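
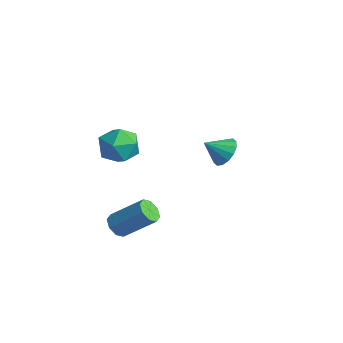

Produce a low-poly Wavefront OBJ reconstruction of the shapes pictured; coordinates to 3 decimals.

v -1.472 2.791 0.406
v -0.649 2.685 0.756
v -1.928 1.849 1.194
v -0.854 3.008 1.023
v -1.223 3.272 1.125
v -1.66 3.407 1.035
v -2.046 3.378 0.776
v -2.278 3.191 0.418
v -2.294 2.897 0.057
v -2.09 2.575 -0.211
v -1.721 2.31 -0.313
v -1.284 2.175 -0.222
v -0.898 2.205 0.037
v -0.666 2.391 0.395
v -1.004 -3.875 -1.759
v -0.48 -3.874 -2.223
v 0.687 -2.805 -0.905
v 0.164 -2.805 -0.441
v -0.804 -3.451 -2.28
v 0.363 -2.382 -0.961
v -1.245 -3.276 -2.031
v -0.078 -2.207 -0.712
v -1.545 -3.452 -1.623
v -0.378 -2.383 -0.305
v -1.527 -3.875 -1.295
v -0.36 -2.806 0.023
v -1.203 -4.298 -1.239
v -0.036 -3.229 0.08
v -0.762 -4.473 -1.488
v 0.405 -3.404 -0.169
v -0.462 -4.297 -1.895
v 0.705 -3.228 -0.577
v -2.182 -2.572 2.697
v -1.057 -2.536 2.726
v -2.163 -4.024 3.794
v -1.038 -3.988 3.823
v -1.64 -3.181 4.325
v -1.652 -2.283 3.647
v -1.568 -4.277 2.873
v -1.58 -3.379 2.195
v -0.678 -3.589 2.834
v -0.723 -2.912 3.731
v -2.497 -3.648 2.789
v -2.542 -2.971 3.686
f 2 1 4
f 2 4 3
f 4 1 5
f 4 5 3
f 5 1 6
f 5 6 3
f 6 1 7
f 6 7 3
f 7 1 8
f 7 8 3
f 8 1 9
f 8 9 3
f 9 1 10
f 9 10 3
f 10 1 11
f 10 11 3
f 11 1 12
f 11 12 3
f 12 1 13
f 12 13 3
f 13 1 14
f 13 14 3
f 14 1 2
f 14 2 3
f 16 15 19
f 16 19 17
f 17 19 20
f 17 20 18
f 19 15 21
f 19 21 20
f 20 21 22
f 20 22 18
f 21 15 23
f 21 23 22
f 22 23 24
f 22 24 18
f 23 15 25
f 23 25 24
f 24 25 26
f 24 26 18
f 25 15 27
f 25 27 26
f 26 27 28
f 26 28 18
f 27 15 29
f 27 29 28
f 28 29 30
f 28 30 18
f 29 15 31
f 29 31 30
f 30 31 32
f 30 32 18
f 31 15 16
f 31 16 32
f 32 16 17
f 32 17 18
f 33 44 38
f 33 38 34
f 33 34 40
f 33 40 43
f 33 43 44
f 34 38 42
f 38 44 37
f 44 43 35
f 43 40 39
f 40 34 41
f 36 42 37
f 36 37 35
f 36 35 39
f 36 39 41
f 36 41 42
f 37 42 38
f 35 37 44
f 39 35 43
f 41 39 40
f 42 41 34



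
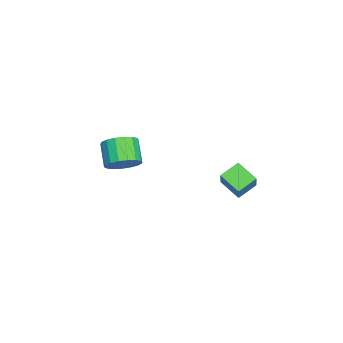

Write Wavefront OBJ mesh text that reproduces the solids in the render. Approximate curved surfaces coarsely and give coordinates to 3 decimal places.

v -1.715 -2.363 0.497
v -1.143 -2.484 1.207
v -2.212 -2.819 2.013
v -2.785 -2.697 1.303
v -1.255 -2.059 1.234
v -2.324 -2.394 2.039
v -1.473 -1.704 1.092
v -2.542 -2.038 1.898
v -1.747 -1.5 0.814
v -2.816 -1.834 1.62
v -2.013 -1.493 0.463
v -3.082 -1.827 1.269
v -2.211 -1.686 0.12
v -3.28 -2.02 0.926
v -2.296 -2.033 -0.136
v -3.365 -2.368 0.67
v -2.247 -2.457 -0.248
v -3.317 -2.791 0.558
v -2.077 -2.858 -0.188
v -3.146 -3.193 0.617
v -1.824 -3.147 0.028
v -2.893 -3.481 0.834
v -1.546 -3.255 0.352
v -2.615 -3.59 1.157
v -1.307 -3.16 0.709
v -2.376 -3.494 1.514
v -1.161 -2.881 1.017
v -2.231 -3.216 1.823
v 0.99 2.528 1.978
v 0.308 3.263 2.381
v 1.667 3.414 1.508
v 0.985 4.149 1.911
v 1.635 2.571 2.989
v 0.953 3.306 3.392
v 2.312 3.457 2.519
v 1.63 4.192 2.922
f 2 1 5
f 2 5 3
f 3 5 6
f 3 6 4
f 5 1 7
f 5 7 6
f 6 7 8
f 6 8 4
f 7 1 9
f 7 9 8
f 8 9 10
f 8 10 4
f 9 1 11
f 9 11 10
f 10 11 12
f 10 12 4
f 11 1 13
f 11 13 12
f 12 13 14
f 12 14 4
f 13 1 15
f 13 15 14
f 14 15 16
f 14 16 4
f 15 1 17
f 15 17 16
f 16 17 18
f 16 18 4
f 17 1 19
f 17 19 18
f 18 19 20
f 18 20 4
f 19 1 21
f 19 21 20
f 20 21 22
f 20 22 4
f 21 1 23
f 21 23 22
f 22 23 24
f 22 24 4
f 23 1 25
f 23 25 24
f 24 25 26
f 24 26 4
f 25 1 27
f 25 27 26
f 26 27 28
f 26 28 4
f 27 1 2
f 27 2 28
f 28 2 3
f 28 3 4
f 30 32 29
f 33 30 29
f 29 32 31
f 31 33 29
f 30 36 32
f 34 30 33
f 34 36 30
f 32 36 31
f 35 33 31
f 31 36 35
f 35 34 33
f 36 34 35



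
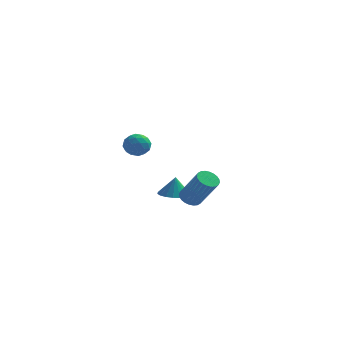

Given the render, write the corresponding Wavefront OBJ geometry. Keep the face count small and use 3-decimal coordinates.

v 1.082 1.422 -4.122
v 1.482 1.128 -4.477
v 2.458 0.544 -2.893
v 2.058 0.838 -2.538
v 1.583 1.343 -4.46
v 2.559 0.758 -2.877
v 1.609 1.57 -4.392
v 2.585 0.985 -2.808
v 1.554 1.774 -4.283
v 2.53 1.189 -2.699
v 1.427 1.925 -4.149
v 2.403 1.34 -2.566
v 1.248 1.999 -4.011
v 2.224 1.414 -2.428
v 1.043 1.985 -3.89
v 2.019 1.401 -2.307
v 0.845 1.886 -3.804
v 1.821 1.301 -2.221
v 0.682 1.716 -3.767
v 1.658 1.132 -2.183
v 0.581 1.502 -3.783
v 1.557 0.917 -2.2
v 0.555 1.275 -3.852
v 1.531 0.69 -2.268
v 0.61 1.071 -3.961
v 1.586 0.486 -2.377
v 0.737 0.92 -4.094
v 1.713 0.335 -2.511
v 0.916 0.846 -4.232
v 1.892 0.261 -2.649
v 1.121 0.859 -4.353
v 2.097 0.275 -2.77
v 1.319 0.959 -4.439
v 2.295 0.374 -2.856
v -0.562 -3.3 1.346
v 0.018 -3.554 1.603
v -0.918 -4.326 1.137
v -0.338 -4.58 1.394
v -0.792 -4.278 1.807
v -0.572 -3.644 1.936
v -0.328 -4.236 0.804
v -0.108 -3.602 0.933
v 0.162 -4.132 1.268
v -0.124 -4.159 1.888
v -0.776 -3.721 0.852
v -1.062 -3.748 1.472
v -0.24 -3.337 1.493
v -0.66 -4.543 1.247
v -0.926 -4.366 1.49
v -0.586 -4.515 1.641
v -0.587 -3.39 1.688
v -0.246 -3.539 1.84
v -0.723 -3.965 1.96
v -0.654 -4.341 0.9
v -0.313 -4.49 1.052
v -0.314 -3.365 1.099
v 0.026 -3.514 1.25
v -0.177 -3.915 0.78
v 0.185 -3.826 1.447
v -0.024 -4.429 1.325
v -0.019 -4.227 0.978
v 0.111 -3.854 1.053
v 0.017 -3.842 1.811
v -0.193 -4.445 1.689
v -0.46 -4.267 1.931
v -0.33 -3.895 2.007
v 0.102 -4.182 1.615
v -0.707 -3.435 1.051
v -0.917 -4.038 0.929
v -0.57 -3.985 0.733
v -0.44 -3.613 0.809
v -0.876 -3.451 1.415
v -1.085 -4.054 1.293
v -1.011 -4.026 1.687
v -0.881 -3.653 1.762
v -1.002 -3.698 1.125
v 0.104 2.471 -4.395
v 0.543 1.77 -4.327
v 0.156 2.609 -3.305
v 0.805 2.027 -4.372
v 0.928 2.372 -4.422
v 0.887 2.736 -4.466
v 0.692 3.048 -4.496
v 0.38 3.246 -4.506
v 0.013 3.29 -4.495
v -0.335 3.172 -4.463
v -0.597 2.915 -4.418
v -0.72 2.57 -4.368
v -0.679 2.206 -4.324
v -0.484 1.894 -4.294
v -0.172 1.696 -4.284
v 0.195 1.652 -4.295
f 2 1 5
f 2 5 3
f 3 5 6
f 3 6 4
f 5 1 7
f 5 7 6
f 6 7 8
f 6 8 4
f 7 1 9
f 7 9 8
f 8 9 10
f 8 10 4
f 9 1 11
f 9 11 10
f 10 11 12
f 10 12 4
f 11 1 13
f 11 13 12
f 12 13 14
f 12 14 4
f 13 1 15
f 13 15 14
f 14 15 16
f 14 16 4
f 15 1 17
f 15 17 16
f 16 17 18
f 16 18 4
f 17 1 19
f 17 19 18
f 18 19 20
f 18 20 4
f 19 1 21
f 19 21 20
f 20 21 22
f 20 22 4
f 21 1 23
f 21 23 22
f 22 23 24
f 22 24 4
f 23 1 25
f 23 25 24
f 24 25 26
f 24 26 4
f 25 1 27
f 25 27 26
f 26 27 28
f 26 28 4
f 27 1 29
f 27 29 28
f 28 29 30
f 28 30 4
f 29 1 31
f 29 31 30
f 30 31 32
f 30 32 4
f 31 1 33
f 31 33 32
f 32 33 34
f 32 34 4
f 33 1 2
f 33 2 34
f 34 2 3
f 34 3 4
f 35 72 51
f 72 46 75
f 51 75 40
f 72 75 51
f 35 51 47
f 51 40 52
f 47 52 36
f 51 52 47
f 35 47 56
f 47 36 57
f 56 57 42
f 47 57 56
f 35 56 68
f 56 42 71
f 68 71 45
f 56 71 68
f 35 68 72
f 68 45 76
f 72 76 46
f 68 76 72
f 36 52 63
f 52 40 66
f 63 66 44
f 52 66 63
f 40 75 53
f 75 46 74
f 53 74 39
f 75 74 53
f 46 76 73
f 76 45 69
f 73 69 37
f 76 69 73
f 45 71 70
f 71 42 58
f 70 58 41
f 71 58 70
f 42 57 62
f 57 36 59
f 62 59 43
f 57 59 62
f 38 64 50
f 64 44 65
f 50 65 39
f 64 65 50
f 38 50 48
f 50 39 49
f 48 49 37
f 50 49 48
f 38 48 55
f 48 37 54
f 55 54 41
f 48 54 55
f 38 55 60
f 55 41 61
f 60 61 43
f 55 61 60
f 38 60 64
f 60 43 67
f 64 67 44
f 60 67 64
f 39 65 53
f 65 44 66
f 53 66 40
f 65 66 53
f 37 49 73
f 49 39 74
f 73 74 46
f 49 74 73
f 41 54 70
f 54 37 69
f 70 69 45
f 54 69 70
f 43 61 62
f 61 41 58
f 62 58 42
f 61 58 62
f 44 67 63
f 67 43 59
f 63 59 36
f 67 59 63
f 78 77 80
f 78 80 79
f 80 77 81
f 80 81 79
f 81 77 82
f 81 82 79
f 82 77 83
f 82 83 79
f 83 77 84
f 83 84 79
f 84 77 85
f 84 85 79
f 85 77 86
f 85 86 79
f 86 77 87
f 86 87 79
f 87 77 88
f 87 88 79
f 88 77 89
f 88 89 79
f 89 77 90
f 89 90 79
f 90 77 91
f 90 91 79
f 91 77 92
f 91 92 79
f 92 77 78
f 92 78 79



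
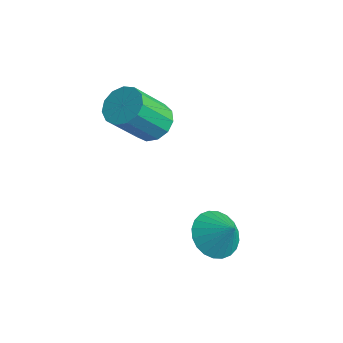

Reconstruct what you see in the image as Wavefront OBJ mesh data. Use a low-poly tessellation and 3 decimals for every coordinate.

v 1.052 3.568 -0.715
v 1.548 4.348 -1.273
v 1.908 3.732 0.275
v 1.26 4.57 -1.061
v 0.94 4.64 -0.795
v 0.637 4.546 -0.518
v 0.397 4.303 -0.27
v 0.257 3.949 -0.091
v 0.238 3.536 -0.006
v 0.342 3.129 -0.03
v 0.555 2.788 -0.157
v 0.843 2.566 -0.37
v 1.163 2.497 -0.635
v 1.466 2.591 -0.913
v 1.706 2.833 -1.16
v 1.846 3.188 -1.34
v 1.865 3.6 -1.425
v 1.761 4.008 -1.401
v -3.338 4.311 2.639
v -2.553 3.867 2.412
v -2.797 2.545 4.153
v -3.582 2.989 4.381
v -2.414 4.26 2.73
v -2.658 2.937 4.471
v -2.568 4.669 3.019
v -2.812 3.346 4.76
v -2.966 4.964 3.188
v -3.21 3.642 4.929
v -3.483 5.052 3.182
v -3.727 3.73 4.923
v -3.953 4.905 3.004
v -4.197 3.583 4.746
v -4.229 4.57 2.711
v -4.473 3.247 4.452
v -4.221 4.152 2.395
v -4.465 2.829 4.136
v -3.933 3.785 2.156
v -4.177 2.462 3.897
v -3.456 3.585 2.071
v -3.7 2.262 3.812
v -2.942 3.615 2.166
v -3.186 2.293 3.908
f 2 1 4
f 2 4 3
f 4 1 5
f 4 5 3
f 5 1 6
f 5 6 3
f 6 1 7
f 6 7 3
f 7 1 8
f 7 8 3
f 8 1 9
f 8 9 3
f 9 1 10
f 9 10 3
f 10 1 11
f 10 11 3
f 11 1 12
f 11 12 3
f 12 1 13
f 12 13 3
f 13 1 14
f 13 14 3
f 14 1 15
f 14 15 3
f 15 1 16
f 15 16 3
f 16 1 17
f 16 17 3
f 17 1 18
f 17 18 3
f 18 1 2
f 18 2 3
f 20 19 23
f 20 23 21
f 21 23 24
f 21 24 22
f 23 19 25
f 23 25 24
f 24 25 26
f 24 26 22
f 25 19 27
f 25 27 26
f 26 27 28
f 26 28 22
f 27 19 29
f 27 29 28
f 28 29 30
f 28 30 22
f 29 19 31
f 29 31 30
f 30 31 32
f 30 32 22
f 31 19 33
f 31 33 32
f 32 33 34
f 32 34 22
f 33 19 35
f 33 35 34
f 34 35 36
f 34 36 22
f 35 19 37
f 35 37 36
f 36 37 38
f 36 38 22
f 37 19 39
f 37 39 38
f 38 39 40
f 38 40 22
f 39 19 41
f 39 41 40
f 40 41 42
f 40 42 22
f 41 19 20
f 41 20 42
f 42 20 21
f 42 21 22



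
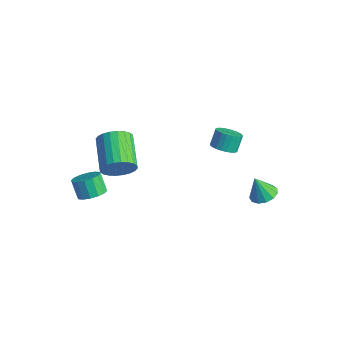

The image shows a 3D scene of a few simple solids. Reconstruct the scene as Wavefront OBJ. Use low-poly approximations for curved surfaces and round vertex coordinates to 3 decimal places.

v -1.157 -2.59 2.224
v -0.653 -2.335 3.036
v -2.319 -1.314 3.749
v -2.823 -1.57 2.936
v -0.572 -2.039 2.801
v -2.238 -1.018 3.514
v -0.58 -1.827 2.478
v -2.246 -0.806 3.191
v -0.676 -1.731 2.117
v -2.343 -0.711 2.83
v -0.846 -1.767 1.771
v -2.512 -0.746 2.484
v -1.062 -1.927 1.495
v -2.729 -0.906 2.208
v -1.293 -2.188 1.329
v -2.96 -1.168 2.042
v -1.504 -2.511 1.3
v -3.17 -1.49 2.013
v -1.661 -2.846 1.411
v -3.327 -1.825 2.124
v -1.742 -3.142 1.646
v -3.408 -2.121 2.359
v -1.734 -3.354 1.969
v -3.4 -2.333 2.682
v -1.637 -3.449 2.33
v -3.304 -2.429 3.043
v -1.468 -3.414 2.676
v -3.134 -2.393 3.389
v -1.251 -3.254 2.952
v -2.918 -2.233 3.665
v -1.02 -2.992 3.118
v -2.687 -1.972 3.831
v -0.81 -2.67 3.147
v -2.476 -1.649 3.86
v -2.801 -3.143 -0.993
v -2.125 -3.237 -0.538
v -2.763 -3.152 0.427
v -3.439 -3.057 -0.027
v -2.16 -2.819 -0.598
v -2.798 -2.733 0.368
v -2.366 -2.487 -0.763
v -3.004 -2.401 0.202
v -2.689 -2.331 -0.991
v -3.327 -2.245 -0.025
v -3.042 -2.392 -1.218
v -3.679 -2.306 -0.253
v -3.33 -2.655 -1.385
v -3.968 -2.569 -0.42
v -3.477 -3.048 -1.447
v -4.115 -2.963 -0.482
v -3.442 -3.467 -1.388
v -4.08 -3.381 -0.422
v -3.236 -3.799 -1.222
v -3.874 -3.713 -0.257
v -2.913 -3.955 -0.995
v -3.551 -3.869 -0.029
v -2.561 -3.894 -0.767
v -3.198 -3.808 0.198
v -2.272 -3.631 -0.6
v -2.91 -3.545 0.365
v -0.109 3.613 0.889
v 0.501 3.306 1.222
v 0.299 3.859 2.103
v -0.311 4.167 1.771
v 0.619 3.548 1.097
v 0.417 4.101 1.979
v 0.626 3.8 0.941
v 0.424 4.353 1.822
v 0.521 4.023 0.777
v 0.319 4.576 1.658
v 0.32 4.184 0.629
v 0.119 4.737 1.511
v 0.054 4.259 0.522
v -0.148 4.812 1.403
v -0.237 4.235 0.47
v -0.439 4.788 1.352
v -0.509 4.116 0.483
v -0.71 4.669 1.364
v -0.719 3.921 0.557
v -0.921 4.474 1.438
v -0.837 3.679 0.681
v -1.039 4.232 1.563
v -0.844 3.427 0.838
v -1.046 3.98 1.719
v -0.739 3.204 1.002
v -0.941 3.757 1.883
v -0.539 3.043 1.149
v -0.74 3.596 2.031
v -0.272 2.968 1.257
v -0.474 3.521 2.138
v 0.019 2.992 1.308
v -0.183 3.545 2.19
v 0.29 3.111 1.296
v 0.089 3.664 2.177
v 2.966 3.801 -0.867
v 3.731 3.815 -0.631
v 2.574 3.479 0.427
v 3.573 4.234 -0.575
v 3.222 4.515 -0.612
v 2.79 4.569 -0.729
v 2.414 4.379 -0.891
v 2.214 4.006 -1.044
v 2.252 3.568 -1.142
v 2.517 3.203 -1.152
v 2.925 3.029 -1.072
v 3.346 3.099 -0.926
v 3.646 3.392 -0.762
f 2 1 5
f 2 5 3
f 3 5 6
f 3 6 4
f 5 1 7
f 5 7 6
f 6 7 8
f 6 8 4
f 7 1 9
f 7 9 8
f 8 9 10
f 8 10 4
f 9 1 11
f 9 11 10
f 10 11 12
f 10 12 4
f 11 1 13
f 11 13 12
f 12 13 14
f 12 14 4
f 13 1 15
f 13 15 14
f 14 15 16
f 14 16 4
f 15 1 17
f 15 17 16
f 16 17 18
f 16 18 4
f 17 1 19
f 17 19 18
f 18 19 20
f 18 20 4
f 19 1 21
f 19 21 20
f 20 21 22
f 20 22 4
f 21 1 23
f 21 23 22
f 22 23 24
f 22 24 4
f 23 1 25
f 23 25 24
f 24 25 26
f 24 26 4
f 25 1 27
f 25 27 26
f 26 27 28
f 26 28 4
f 27 1 29
f 27 29 28
f 28 29 30
f 28 30 4
f 29 1 31
f 29 31 30
f 30 31 32
f 30 32 4
f 31 1 33
f 31 33 32
f 32 33 34
f 32 34 4
f 33 1 2
f 33 2 34
f 34 2 3
f 34 3 4
f 36 35 39
f 36 39 37
f 37 39 40
f 37 40 38
f 39 35 41
f 39 41 40
f 40 41 42
f 40 42 38
f 41 35 43
f 41 43 42
f 42 43 44
f 42 44 38
f 43 35 45
f 43 45 44
f 44 45 46
f 44 46 38
f 45 35 47
f 45 47 46
f 46 47 48
f 46 48 38
f 47 35 49
f 47 49 48
f 48 49 50
f 48 50 38
f 49 35 51
f 49 51 50
f 50 51 52
f 50 52 38
f 51 35 53
f 51 53 52
f 52 53 54
f 52 54 38
f 53 35 55
f 53 55 54
f 54 55 56
f 54 56 38
f 55 35 57
f 55 57 56
f 56 57 58
f 56 58 38
f 57 35 59
f 57 59 58
f 58 59 60
f 58 60 38
f 59 35 36
f 59 36 60
f 60 36 37
f 60 37 38
f 62 61 65
f 62 65 63
f 63 65 66
f 63 66 64
f 65 61 67
f 65 67 66
f 66 67 68
f 66 68 64
f 67 61 69
f 67 69 68
f 68 69 70
f 68 70 64
f 69 61 71
f 69 71 70
f 70 71 72
f 70 72 64
f 71 61 73
f 71 73 72
f 72 73 74
f 72 74 64
f 73 61 75
f 73 75 74
f 74 75 76
f 74 76 64
f 75 61 77
f 75 77 76
f 76 77 78
f 76 78 64
f 77 61 79
f 77 79 78
f 78 79 80
f 78 80 64
f 79 61 81
f 79 81 80
f 80 81 82
f 80 82 64
f 81 61 83
f 81 83 82
f 82 83 84
f 82 84 64
f 83 61 85
f 83 85 84
f 84 85 86
f 84 86 64
f 85 61 87
f 85 87 86
f 86 87 88
f 86 88 64
f 87 61 89
f 87 89 88
f 88 89 90
f 88 90 64
f 89 61 91
f 89 91 90
f 90 91 92
f 90 92 64
f 91 61 93
f 91 93 92
f 92 93 94
f 92 94 64
f 93 61 62
f 93 62 94
f 94 62 63
f 94 63 64
f 96 95 98
f 96 98 97
f 98 95 99
f 98 99 97
f 99 95 100
f 99 100 97
f 100 95 101
f 100 101 97
f 101 95 102
f 101 102 97
f 102 95 103
f 102 103 97
f 103 95 104
f 103 104 97
f 104 95 105
f 104 105 97
f 105 95 106
f 105 106 97
f 106 95 107
f 106 107 97
f 107 95 96
f 107 96 97



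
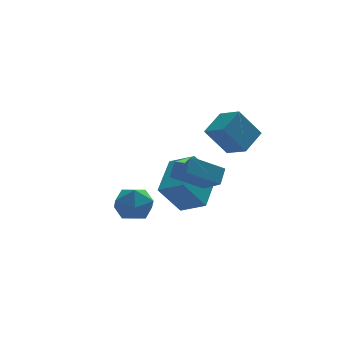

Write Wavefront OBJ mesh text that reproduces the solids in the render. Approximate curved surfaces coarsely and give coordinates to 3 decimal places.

v 0.285 0.503 0.314
v 0.663 -0.56 1.073
v -1.17 0.608 1.186
v -0.793 -0.455 1.945
v 0.673 1.055 0.895
v 1.05 -0.008 1.654
v -0.783 1.16 1.767
v -0.405 0.097 2.526
v 0.669 -0.792 4.411
v 1.617 -0.02 4.959
v 0.177 0.176 3.9
v 1.125 0.948 4.448
v 1.595 -1.008 3.112
v 2.543 -0.236 3.66
v 1.103 -0.04 2.601
v 2.051 0.732 3.149
v -3.507 -0.354 1.316
v -3.012 -0.183 0.516
v -3.388 -1.877 1.064
v -2.893 -1.706 0.264
v -2.504 -1.516 1.117
v -2.577 -0.575 1.273
v -3.823 -1.485 0.307
v -3.896 -0.544 0.463
v -3.207 -0.882 -0.108
v -2.392 -0.901 0.393
v -4.008 -1.159 1.187
v -3.193 -1.178 1.688
v 0.776 1.709 -1.477
v -0.257 1.678 -0.016
v -0.112 2.538 -2.088
v -1.145 2.507 -0.627
v 1.805 3.373 -0.713
v 0.772 3.342 0.748
v 0.917 4.202 -1.324
v -0.116 4.171 0.137
f 2 4 1
f 5 2 1
f 1 4 3
f 3 5 1
f 2 8 4
f 6 2 5
f 6 8 2
f 4 8 3
f 7 5 3
f 3 8 7
f 7 6 5
f 8 6 7
f 10 12 9
f 13 10 9
f 9 12 11
f 11 13 9
f 10 16 12
f 14 10 13
f 14 16 10
f 12 16 11
f 15 13 11
f 11 16 15
f 15 14 13
f 16 14 15
f 17 28 22
f 17 22 18
f 17 18 24
f 17 24 27
f 17 27 28
f 18 22 26
f 22 28 21
f 28 27 19
f 27 24 23
f 24 18 25
f 20 26 21
f 20 21 19
f 20 19 23
f 20 23 25
f 20 25 26
f 21 26 22
f 19 21 28
f 23 19 27
f 25 23 24
f 26 25 18
f 30 32 29
f 33 30 29
f 29 32 31
f 31 33 29
f 30 36 32
f 34 30 33
f 34 36 30
f 32 36 31
f 35 33 31
f 31 36 35
f 35 34 33
f 36 34 35



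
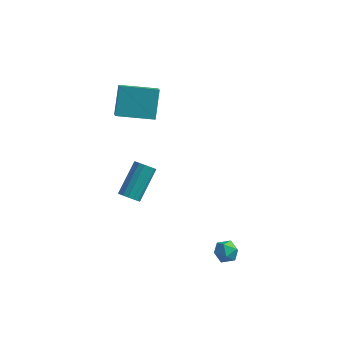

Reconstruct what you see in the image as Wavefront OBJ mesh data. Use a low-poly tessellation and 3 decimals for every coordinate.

v 2.875 -1.757 -1.724
v 3.268 -1.874 -2.271
v 2.312 -2.686 -1.929
v 2.705 -2.803 -2.476
v 2.97 -2.851 -1.848
v 3.318 -2.277 -1.721
v 2.262 -2.283 -2.479
v 2.61 -1.709 -2.352
v 2.889 -2.2 -2.737
v 3.327 -2.551 -2.347
v 2.253 -2.009 -1.853
v 2.691 -2.36 -1.463
v -4.459 2.461 2.023
v -4.613 3.585 3.381
v -4.77 3.184 1.39
v -4.924 4.308 2.748
v -2.536 3.052 1.752
v -2.69 4.176 3.11
v -2.847 3.775 1.119
v -3.001 4.899 2.477
v -2.114 -2.219 0.632
v -1.586 -2.412 0.725
v -1.257 -0.914 1.961
v -1.786 -0.721 1.868
v -1.561 -2.228 0.495
v -1.232 -0.73 1.732
v -1.684 -2.041 0.302
v -1.355 -0.544 1.539
v -1.923 -1.903 0.198
v -1.594 -0.405 1.435
v -2.212 -1.849 0.209
v -1.884 -0.351 1.446
v -2.476 -1.894 0.334
v -2.147 -0.396 1.571
v -2.643 -2.026 0.539
v -2.314 -0.528 1.775
v -2.668 -2.21 0.768
v -2.339 -0.712 2.005
v -2.545 -2.396 0.961
v -2.216 -0.899 2.198
v -2.306 -2.535 1.065
v -1.977 -1.037 2.302
v -2.016 -2.589 1.054
v -1.688 -1.091 2.291
v -1.753 -2.544 0.929
v -1.424 -1.046 2.166
f 1 12 6
f 1 6 2
f 1 2 8
f 1 8 11
f 1 11 12
f 2 6 10
f 6 12 5
f 12 11 3
f 11 8 7
f 8 2 9
f 4 10 5
f 4 5 3
f 4 3 7
f 4 7 9
f 4 9 10
f 5 10 6
f 3 5 12
f 7 3 11
f 9 7 8
f 10 9 2
f 14 16 13
f 17 14 13
f 13 16 15
f 15 17 13
f 14 20 16
f 18 14 17
f 18 20 14
f 16 20 15
f 19 17 15
f 15 20 19
f 19 18 17
f 20 18 19
f 22 21 25
f 22 25 23
f 23 25 26
f 23 26 24
f 25 21 27
f 25 27 26
f 26 27 28
f 26 28 24
f 27 21 29
f 27 29 28
f 28 29 30
f 28 30 24
f 29 21 31
f 29 31 30
f 30 31 32
f 30 32 24
f 31 21 33
f 31 33 32
f 32 33 34
f 32 34 24
f 33 21 35
f 33 35 34
f 34 35 36
f 34 36 24
f 35 21 37
f 35 37 36
f 36 37 38
f 36 38 24
f 37 21 39
f 37 39 38
f 38 39 40
f 38 40 24
f 39 21 41
f 39 41 40
f 40 41 42
f 40 42 24
f 41 21 43
f 41 43 42
f 42 43 44
f 42 44 24
f 43 21 45
f 43 45 44
f 44 45 46
f 44 46 24
f 45 21 22
f 45 22 46
f 46 22 23
f 46 23 24



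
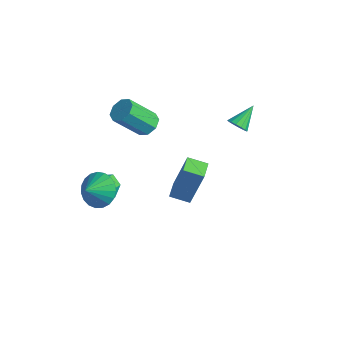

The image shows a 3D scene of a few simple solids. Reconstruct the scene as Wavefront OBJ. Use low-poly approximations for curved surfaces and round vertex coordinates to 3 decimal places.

v 2.113 -1.607 1.712
v 2.606 -1.197 3.733
v 2.765 -0.938 1.417
v 3.259 -0.528 3.438
v 2.821 -2.312 1.682
v 3.315 -1.902 3.703
v 3.474 -1.643 1.387
v 3.967 -1.233 3.408
v -2 -0.282 2.343
v -1.326 -0.27 2.53
v -1.686 -1.486 3.905
v -2.36 -1.498 3.717
v -1.616 0.102 2.784
v -1.976 -1.113 4.158
v -2.131 0.25 2.779
v -2.491 -0.966 4.153
v -2.569 0.085 2.519
v -2.929 -1.13 3.893
v -2.674 -0.294 2.155
v -3.034 -1.51 3.53
v -2.384 -0.667 1.902
v -2.744 -1.882 3.276
v -1.869 -0.814 1.907
v -2.229 -2.03 3.281
v -1.431 -0.65 2.167
v -1.791 -1.865 3.541
v -1.489 -3.363 -0.622
v -1.07 -3.795 -1.421
v -1.271 -4.197 -0.058
v -0.747 -3.595 -1.251
v -0.553 -3.356 -0.973
v -0.52 -3.117 -0.634
v -0.655 -2.921 -0.293
v -0.934 -2.802 -0.009
v -1.31 -2.779 0.169
v -1.716 -2.858 0.21
v -2.083 -3.024 0.107
v -2.347 -3.249 -0.122
v -2.463 -3.493 -0.438
v -2.411 -3.715 -0.785
v -2.199 -3.877 -1.105
v -1.865 -3.949 -1.341
v -1.465 -3.92 -1.453
v 1.331 2.421 3.296
v 1.587 2.16 3.707
v 1.109 3.479 4.104
v 1.792 2.306 3.573
v 1.873 2.482 3.365
v 1.81 2.642 3.138
v 1.618 2.742 2.954
v 1.349 2.757 2.861
v 1.075 2.682 2.884
v 0.87 2.536 3.018
v 0.789 2.36 3.226
v 0.853 2.2 3.453
v 1.045 2.099 3.638
v 1.313 2.085 3.731
v -2.878 -2.25 -1.561
v -2.483 -1.937 -0.941
v -1.937 -3.123 -1.719
v -1.542 -2.81 -1.099
v -2.227 -3.204 -0.979
v -2.808 -2.664 -0.881
v -1.612 -2.396 -1.779
v -2.193 -1.856 -1.681
v -1.7 -2.027 -1.076
v -2.08 -2.526 -0.581
v -2.34 -2.534 -2.079
v -2.72 -3.033 -1.584
f 2 4 1
f 5 2 1
f 1 4 3
f 3 5 1
f 2 8 4
f 6 2 5
f 6 8 2
f 4 8 3
f 7 5 3
f 3 8 7
f 7 6 5
f 8 6 7
f 10 9 13
f 10 13 11
f 11 13 14
f 11 14 12
f 13 9 15
f 13 15 14
f 14 15 16
f 14 16 12
f 15 9 17
f 15 17 16
f 16 17 18
f 16 18 12
f 17 9 19
f 17 19 18
f 18 19 20
f 18 20 12
f 19 9 21
f 19 21 20
f 20 21 22
f 20 22 12
f 21 9 23
f 21 23 22
f 22 23 24
f 22 24 12
f 23 9 25
f 23 25 24
f 24 25 26
f 24 26 12
f 25 9 10
f 25 10 26
f 26 10 11
f 26 11 12
f 28 27 30
f 28 30 29
f 30 27 31
f 30 31 29
f 31 27 32
f 31 32 29
f 32 27 33
f 32 33 29
f 33 27 34
f 33 34 29
f 34 27 35
f 34 35 29
f 35 27 36
f 35 36 29
f 36 27 37
f 36 37 29
f 37 27 38
f 37 38 29
f 38 27 39
f 38 39 29
f 39 27 40
f 39 40 29
f 40 27 41
f 40 41 29
f 41 27 42
f 41 42 29
f 42 27 43
f 42 43 29
f 43 27 28
f 43 28 29
f 45 44 47
f 45 47 46
f 47 44 48
f 47 48 46
f 48 44 49
f 48 49 46
f 49 44 50
f 49 50 46
f 50 44 51
f 50 51 46
f 51 44 52
f 51 52 46
f 52 44 53
f 52 53 46
f 53 44 54
f 53 54 46
f 54 44 55
f 54 55 46
f 55 44 56
f 55 56 46
f 56 44 57
f 56 57 46
f 57 44 45
f 57 45 46
f 58 69 63
f 58 63 59
f 58 59 65
f 58 65 68
f 58 68 69
f 59 63 67
f 63 69 62
f 69 68 60
f 68 65 64
f 65 59 66
f 61 67 62
f 61 62 60
f 61 60 64
f 61 64 66
f 61 66 67
f 62 67 63
f 60 62 69
f 64 60 68
f 66 64 65
f 67 66 59



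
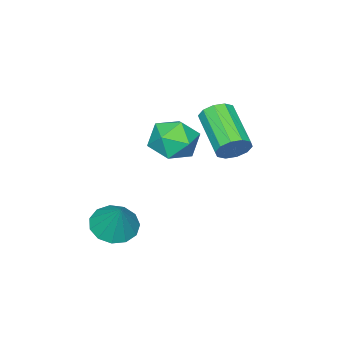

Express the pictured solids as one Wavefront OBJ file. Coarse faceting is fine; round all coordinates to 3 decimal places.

v -0.863 -1.651 3.223
v -0.335 -2.453 3.5
v -1.905 -2.607 2.44
v -1.377 -3.409 2.717
v -1.889 -2.887 3.399
v -1.244 -2.297 3.882
v -0.996 -2.763 2.058
v -0.351 -2.173 2.541
v -0.417 -3.14 2.78
v -0.969 -3.217 3.609
v -1.271 -1.843 2.331
v -1.823 -1.92 3.16
v -3.256 -1.511 1.816
v -2.912 -1.4 2.415
v -3.9 -2.918 3.264
v -4.244 -3.029 2.664
v -3.272 -1.162 2.422
v -4.261 -2.679 3.27
v -3.627 -1.056 2.197
v -4.615 -2.574 3.046
v -3.839 -1.125 1.827
v -4.828 -2.642 2.675
v -3.829 -1.341 1.452
v -4.818 -2.859 2.301
v -3.6 -1.622 1.216
v -4.588 -3.14 2.065
v -3.239 -1.861 1.21
v -4.228 -3.378 2.058
v -2.885 -1.966 1.434
v -3.873 -3.484 2.283
v -2.672 -1.898 1.805
v -3.661 -3.415 2.653
v -2.682 -1.681 2.179
v -3.671 -3.199 3.028
v -0.007 -4.331 -1.576
v 0.788 -4.794 -1.603
v 0.447 -3.629 -0.224
v 0.868 -4.35 -1.86
v 0.67 -3.901 -2.027
v 0.258 -3.588 -2.051
v -0.239 -3.511 -1.924
v -0.662 -3.695 -1.687
v -0.877 -4.08 -1.415
v -0.816 -4.545 -1.194
v -0.498 -4.942 -1.094
v -0.024 -5.145 -1.148
v 0.455 -5.09 -1.338
f 1 12 6
f 1 6 2
f 1 2 8
f 1 8 11
f 1 11 12
f 2 6 10
f 6 12 5
f 12 11 3
f 11 8 7
f 8 2 9
f 4 10 5
f 4 5 3
f 4 3 7
f 4 7 9
f 4 9 10
f 5 10 6
f 3 5 12
f 7 3 11
f 9 7 8
f 10 9 2
f 14 13 17
f 14 17 15
f 15 17 18
f 15 18 16
f 17 13 19
f 17 19 18
f 18 19 20
f 18 20 16
f 19 13 21
f 19 21 20
f 20 21 22
f 20 22 16
f 21 13 23
f 21 23 22
f 22 23 24
f 22 24 16
f 23 13 25
f 23 25 24
f 24 25 26
f 24 26 16
f 25 13 27
f 25 27 26
f 26 27 28
f 26 28 16
f 27 13 29
f 27 29 28
f 28 29 30
f 28 30 16
f 29 13 31
f 29 31 30
f 30 31 32
f 30 32 16
f 31 13 33
f 31 33 32
f 32 33 34
f 32 34 16
f 33 13 14
f 33 14 34
f 34 14 15
f 34 15 16
f 36 35 38
f 36 38 37
f 38 35 39
f 38 39 37
f 39 35 40
f 39 40 37
f 40 35 41
f 40 41 37
f 41 35 42
f 41 42 37
f 42 35 43
f 42 43 37
f 43 35 44
f 43 44 37
f 44 35 45
f 44 45 37
f 45 35 46
f 45 46 37
f 46 35 47
f 46 47 37
f 47 35 36
f 47 36 37



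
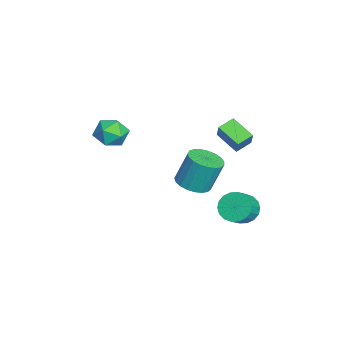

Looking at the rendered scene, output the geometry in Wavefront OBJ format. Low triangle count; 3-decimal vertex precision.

v -2.102 2.411 1.853
v -2.681 3.176 2.17
v -1.16 3.401 1.187
v -1.739 4.165 1.504
v -1.501 2.475 2.796
v -2.08 3.239 3.113
v -0.559 3.464 2.13
v -1.138 4.229 2.447
v -1.437 -2.701 3.302
v -0.765 -2.017 2.985
v -0.435 -3.903 2.835
v 0.237 -3.219 2.518
v 0.057 -3.329 3.505
v -0.563 -2.586 3.793
v -0.637 -3.334 2.027
v -1.257 -2.591 2.315
v -0.271 -2.409 2.196
v 0.158 -2.406 3.11
v -1.358 -3.514 2.71
v -0.929 -3.511 3.624
v -0.986 1.18 -1.128
v -0.245 0.549 -0.859
v -0.333 1.228 0.977
v -1.074 1.86 0.708
v -0.031 0.89 -0.975
v -0.119 1.57 0.861
v 0.019 1.282 -1.118
v -0.069 1.962 0.719
v -0.105 1.656 -1.262
v -0.194 2.336 0.574
v -0.382 1.948 -1.384
v -0.47 2.628 0.453
v -0.763 2.107 -1.461
v -0.851 2.787 0.375
v -1.183 2.106 -1.48
v -1.271 2.786 0.356
v -1.568 1.945 -1.439
v -1.656 2.624 0.397
v -1.853 1.651 -1.344
v -1.941 2.331 0.492
v -1.988 1.276 -1.212
v -2.076 1.956 0.624
v -1.95 0.884 -1.065
v -2.038 1.564 0.771
v -1.745 0.544 -0.929
v -1.833 1.224 0.907
v -1.409 0.313 -0.827
v -1.497 0.993 1.009
v -0.999 0.233 -0.778
v -1.088 0.913 1.058
v -0.588 0.316 -0.789
v -0.676 0.996 1.047
v 1.39 3.73 -1.388
v 1.936 3.564 -2.11
v 2.776 3.125 -1.374
v 2.23 3.29 -0.652
v 2.041 3.945 -2.002
v 2.88 3.506 -1.266
v 2.016 4.283 -1.772
v 2.856 3.844 -1.036
v 1.868 4.512 -1.467
v 2.708 4.073 -0.731
v 1.625 4.585 -1.145
v 2.465 4.146 -0.409
v 1.335 4.489 -0.872
v 2.175 4.05 -0.136
v 1.057 4.243 -0.701
v 1.897 3.804 0.035
v 0.844 3.895 -0.666
v 1.684 3.456 0.07
v 0.74 3.514 -0.774
v 1.579 3.075 -0.038
v 0.764 3.176 -1.004
v 1.604 2.737 -0.268
v 0.912 2.947 -1.309
v 1.752 2.508 -0.573
v 1.155 2.874 -1.631
v 1.995 2.435 -0.895
v 1.445 2.97 -1.904
v 2.285 2.531 -1.168
v 1.723 3.216 -2.075
v 2.563 2.777 -1.339
f 2 4 1
f 5 2 1
f 1 4 3
f 3 5 1
f 2 8 4
f 6 2 5
f 6 8 2
f 4 8 3
f 7 5 3
f 3 8 7
f 7 6 5
f 8 6 7
f 9 20 14
f 9 14 10
f 9 10 16
f 9 16 19
f 9 19 20
f 10 14 18
f 14 20 13
f 20 19 11
f 19 16 15
f 16 10 17
f 12 18 13
f 12 13 11
f 12 11 15
f 12 15 17
f 12 17 18
f 13 18 14
f 11 13 20
f 15 11 19
f 17 15 16
f 18 17 10
f 22 21 25
f 22 25 23
f 23 25 26
f 23 26 24
f 25 21 27
f 25 27 26
f 26 27 28
f 26 28 24
f 27 21 29
f 27 29 28
f 28 29 30
f 28 30 24
f 29 21 31
f 29 31 30
f 30 31 32
f 30 32 24
f 31 21 33
f 31 33 32
f 32 33 34
f 32 34 24
f 33 21 35
f 33 35 34
f 34 35 36
f 34 36 24
f 35 21 37
f 35 37 36
f 36 37 38
f 36 38 24
f 37 21 39
f 37 39 38
f 38 39 40
f 38 40 24
f 39 21 41
f 39 41 40
f 40 41 42
f 40 42 24
f 41 21 43
f 41 43 42
f 42 43 44
f 42 44 24
f 43 21 45
f 43 45 44
f 44 45 46
f 44 46 24
f 45 21 47
f 45 47 46
f 46 47 48
f 46 48 24
f 47 21 49
f 47 49 48
f 48 49 50
f 48 50 24
f 49 21 51
f 49 51 50
f 50 51 52
f 50 52 24
f 51 21 22
f 51 22 52
f 52 22 23
f 52 23 24
f 54 53 57
f 54 57 55
f 55 57 58
f 55 58 56
f 57 53 59
f 57 59 58
f 58 59 60
f 58 60 56
f 59 53 61
f 59 61 60
f 60 61 62
f 60 62 56
f 61 53 63
f 61 63 62
f 62 63 64
f 62 64 56
f 63 53 65
f 63 65 64
f 64 65 66
f 64 66 56
f 65 53 67
f 65 67 66
f 66 67 68
f 66 68 56
f 67 53 69
f 67 69 68
f 68 69 70
f 68 70 56
f 69 53 71
f 69 71 70
f 70 71 72
f 70 72 56
f 71 53 73
f 71 73 72
f 72 73 74
f 72 74 56
f 73 53 75
f 73 75 74
f 74 75 76
f 74 76 56
f 75 53 77
f 75 77 76
f 76 77 78
f 76 78 56
f 77 53 79
f 77 79 78
f 78 79 80
f 78 80 56
f 79 53 81
f 79 81 80
f 80 81 82
f 80 82 56
f 81 53 54
f 81 54 82
f 82 54 55
f 82 55 56



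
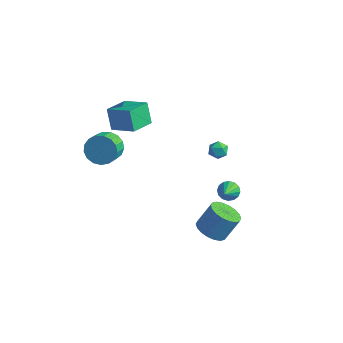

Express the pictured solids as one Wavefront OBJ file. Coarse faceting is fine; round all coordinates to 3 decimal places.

v -3.913 -3.323 -0.103
v -3.174 -2.758 0.404
v -2.787 -3.792 0.991
v -3.527 -4.357 0.483
v -3.577 -2.735 0.711
v -3.19 -3.768 1.298
v -4.057 -2.846 0.832
v -3.67 -3.88 1.419
v -4.504 -3.066 0.739
v -4.117 -4.1 1.325
v -4.816 -3.346 0.452
v -4.429 -4.379 1.039
v -4.921 -3.62 0.039
v -4.534 -4.654 0.625
v -4.796 -3.826 -0.408
v -4.409 -4.86 0.179
v -4.468 -3.917 -0.784
v -4.081 -4.951 -0.198
v -4.013 -3.872 -1.005
v -3.626 -4.906 -0.418
v -3.536 -3.701 -1.019
v -3.149 -4.735 -0.432
v -3.145 -3.444 -0.823
v -2.758 -4.478 -0.237
v -2.93 -3.159 -0.463
v -2.543 -4.193 0.124
v -2.94 -2.911 -0.02
v -2.553 -3.945 0.567
v -4.31 -2.495 0.68
v -4.909 -2.194 2.088
v -4.364 -0.828 0.3
v -4.964 -0.527 1.709
v -2.676 -2.293 1.331
v -3.276 -1.992 2.74
v -2.731 -0.626 0.952
v -3.33 -0.325 2.36
v 0.692 1.707 -0.735
v 1.336 1.658 -0.511
v 0.684 0.622 -0.949
v 1.328 0.573 -0.725
v 0.822 0.705 -0.285
v 0.827 1.376 -0.153
v 1.193 0.904 -1.307
v 1.198 1.575 -1.175
v 1.645 1.162 -0.865
v 1.416 1.039 -0.233
v 0.604 1.241 -1.227
v 0.375 1.118 -0.595
v 2.864 -0.125 -2.663
v 3.088 -0.47 -3.229
v 3.476 -1.315 -1.697
v 3.363 -0.253 -3.136
v 3.504 -0.002 -2.917
v 3.474 0.216 -2.629
v 3.28 0.343 -2.35
v 2.974 0.344 -2.155
v 2.639 0.219 -2.096
v 2.364 0.002 -2.189
v 2.223 -0.249 -2.409
v 2.254 -0.467 -2.697
v 2.448 -0.593 -2.976
v 2.753 -0.594 -3.171
v 3.593 -2.68 -4.109
v 4.562 -2.603 -4.449
v 5.016 -1.782 -2.972
v 4.047 -1.86 -2.631
v 4.368 -2.217 -4.604
v 4.822 -1.396 -3.126
v 4.021 -1.923 -4.661
v 4.475 -1.103 -3.183
v 3.589 -1.779 -4.608
v 4.043 -0.959 -3.13
v 3.158 -1.814 -4.456
v 3.612 -0.993 -2.979
v 2.813 -2.02 -4.236
v 3.267 -1.199 -2.758
v 2.622 -2.357 -3.99
v 3.076 -1.536 -2.513
v 2.624 -2.758 -3.768
v 3.078 -1.937 -2.291
v 2.818 -3.144 -3.614
v 3.272 -2.323 -2.136
v 3.165 -3.437 -3.557
v 3.619 -2.617 -2.079
v 3.597 -3.581 -3.61
v 4.051 -2.761 -2.132
v 4.028 -3.547 -3.761
v 4.482 -2.726 -2.284
v 4.373 -3.341 -3.982
v 4.827 -2.52 -2.504
v 4.564 -3.004 -4.227
v 5.018 -2.183 -2.75
f 2 1 5
f 2 5 3
f 3 5 6
f 3 6 4
f 5 1 7
f 5 7 6
f 6 7 8
f 6 8 4
f 7 1 9
f 7 9 8
f 8 9 10
f 8 10 4
f 9 1 11
f 9 11 10
f 10 11 12
f 10 12 4
f 11 1 13
f 11 13 12
f 12 13 14
f 12 14 4
f 13 1 15
f 13 15 14
f 14 15 16
f 14 16 4
f 15 1 17
f 15 17 16
f 16 17 18
f 16 18 4
f 17 1 19
f 17 19 18
f 18 19 20
f 18 20 4
f 19 1 21
f 19 21 20
f 20 21 22
f 20 22 4
f 21 1 23
f 21 23 22
f 22 23 24
f 22 24 4
f 23 1 25
f 23 25 24
f 24 25 26
f 24 26 4
f 25 1 27
f 25 27 26
f 26 27 28
f 26 28 4
f 27 1 2
f 27 2 28
f 28 2 3
f 28 3 4
f 30 32 29
f 33 30 29
f 29 32 31
f 31 33 29
f 30 36 32
f 34 30 33
f 34 36 30
f 32 36 31
f 35 33 31
f 31 36 35
f 35 34 33
f 36 34 35
f 37 48 42
f 37 42 38
f 37 38 44
f 37 44 47
f 37 47 48
f 38 42 46
f 42 48 41
f 48 47 39
f 47 44 43
f 44 38 45
f 40 46 41
f 40 41 39
f 40 39 43
f 40 43 45
f 40 45 46
f 41 46 42
f 39 41 48
f 43 39 47
f 45 43 44
f 46 45 38
f 50 49 52
f 50 52 51
f 52 49 53
f 52 53 51
f 53 49 54
f 53 54 51
f 54 49 55
f 54 55 51
f 55 49 56
f 55 56 51
f 56 49 57
f 56 57 51
f 57 49 58
f 57 58 51
f 58 49 59
f 58 59 51
f 59 49 60
f 59 60 51
f 60 49 61
f 60 61 51
f 61 49 62
f 61 62 51
f 62 49 50
f 62 50 51
f 64 63 67
f 64 67 65
f 65 67 68
f 65 68 66
f 67 63 69
f 67 69 68
f 68 69 70
f 68 70 66
f 69 63 71
f 69 71 70
f 70 71 72
f 70 72 66
f 71 63 73
f 71 73 72
f 72 73 74
f 72 74 66
f 73 63 75
f 73 75 74
f 74 75 76
f 74 76 66
f 75 63 77
f 75 77 76
f 76 77 78
f 76 78 66
f 77 63 79
f 77 79 78
f 78 79 80
f 78 80 66
f 79 63 81
f 79 81 80
f 80 81 82
f 80 82 66
f 81 63 83
f 81 83 82
f 82 83 84
f 82 84 66
f 83 63 85
f 83 85 84
f 84 85 86
f 84 86 66
f 85 63 87
f 85 87 86
f 86 87 88
f 86 88 66
f 87 63 89
f 87 89 88
f 88 89 90
f 88 90 66
f 89 63 91
f 89 91 90
f 90 91 92
f 90 92 66
f 91 63 64
f 91 64 92
f 92 64 65
f 92 65 66



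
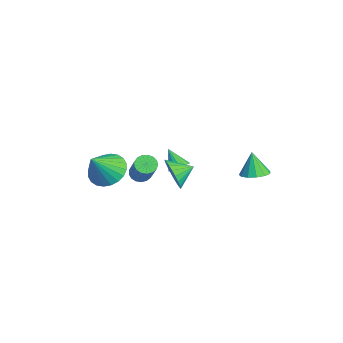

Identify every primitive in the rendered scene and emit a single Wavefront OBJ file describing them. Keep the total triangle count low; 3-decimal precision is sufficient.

v -2.236 -2.563 -3.05
v -1.643 -1.707 -2.764
v -1.544 -3.497 -1.69
v -1.995 -1.642 -2.541
v -2.383 -1.717 -2.395
v -2.749 -1.921 -2.349
v -3.036 -2.223 -2.409
v -3.202 -2.576 -2.567
v -3.221 -2.928 -2.799
v -3.09 -3.224 -3.069
v -2.829 -3.419 -3.336
v -2.478 -3.484 -3.56
v -2.09 -3.409 -3.706
v -1.724 -3.205 -3.752
v -1.437 -2.903 -3.691
v -1.27 -2.549 -3.533
v -1.251 -2.198 -3.301
v -1.382 -1.902 -3.031
v 0.154 -1.386 -1.895
v 0.537 -1.164 -2.255
v 1.989 -1.193 -0.724
v 1.606 -1.414 -0.365
v 0.421 -0.946 -2.14
v 1.873 -0.974 -0.61
v 0.243 -0.828 -1.97
v 1.695 -0.856 -0.439
v 0.046 -0.838 -1.782
v 1.498 -0.866 -0.252
v -0.127 -0.973 -1.621
v 1.324 -1.002 -0.09
v -0.236 -1.203 -1.522
v 1.216 -1.232 0.009
v -0.255 -1.475 -1.509
v 1.197 -1.504 0.022
v -0.181 -1.726 -1.584
v 1.271 -1.755 -0.053
v -0.029 -1.9 -1.731
v 1.423 -1.928 -0.2
v 0.164 -1.955 -1.915
v 1.616 -1.984 -0.385
v 0.355 -1.88 -2.095
v 1.807 -1.909 -0.564
v 0.5 -1.692 -2.229
v 1.952 -1.721 -0.698
v 0.566 -1.434 -2.287
v 2.018 -1.462 -0.756
v -0.102 0.584 -1.958
v 0.29 0.788 -1.582
v -0.798 0.196 -1.022
v 0.118 1.002 -1.622
v -0.105 1.121 -1.738
v -0.327 1.116 -1.905
v -0.497 0.99 -2.084
v -0.577 0.771 -2.234
v -0.548 0.509 -2.321
v -0.417 0.264 -2.325
v -0.213 0.093 -2.245
v 0.015 0.034 -2.099
v 0.217 0.102 -1.921
v 0.346 0.28 -1.752
v 0.372 0.527 -1.629
v 2.586 -0.353 -0.596
v 3.002 -0.07 -1.378
v 2.514 0.673 -0.264
v 2.653 -0.062 -1.477
v 2.294 -0.099 -1.442
v 1.979 -0.174 -1.278
v 1.756 -0.276 -1.01
v 1.66 -0.39 -0.679
v 1.705 -0.498 -0.336
v 1.884 -0.584 -0.032
v 2.169 -0.635 0.186
v 2.518 -0.643 0.285
v 2.878 -0.606 0.25
v 3.192 -0.531 0.086
v 3.415 -0.429 -0.182
v 3.511 -0.315 -0.513
v 3.467 -0.207 -0.856
v 3.288 -0.121 -1.16
v 4.103 3.201 -0.11
v 4.64 2.712 0.033
v 3.717 3.139 1.13
v 4.803 3.089 0.102
v 4.744 3.502 0.104
v 4.482 3.819 0.038
v 4.099 3.94 -0.075
v 3.717 3.826 -0.199
v 3.458 3.514 -0.295
v 3.404 3.102 -0.332
v 3.571 2.722 -0.299
v 3.908 2.493 -0.206
v 4.306 2.49 -0.082
f 2 1 4
f 2 4 3
f 4 1 5
f 4 5 3
f 5 1 6
f 5 6 3
f 6 1 7
f 6 7 3
f 7 1 8
f 7 8 3
f 8 1 9
f 8 9 3
f 9 1 10
f 9 10 3
f 10 1 11
f 10 11 3
f 11 1 12
f 11 12 3
f 12 1 13
f 12 13 3
f 13 1 14
f 13 14 3
f 14 1 15
f 14 15 3
f 15 1 16
f 15 16 3
f 16 1 17
f 16 17 3
f 17 1 18
f 17 18 3
f 18 1 2
f 18 2 3
f 20 19 23
f 20 23 21
f 21 23 24
f 21 24 22
f 23 19 25
f 23 25 24
f 24 25 26
f 24 26 22
f 25 19 27
f 25 27 26
f 26 27 28
f 26 28 22
f 27 19 29
f 27 29 28
f 28 29 30
f 28 30 22
f 29 19 31
f 29 31 30
f 30 31 32
f 30 32 22
f 31 19 33
f 31 33 32
f 32 33 34
f 32 34 22
f 33 19 35
f 33 35 34
f 34 35 36
f 34 36 22
f 35 19 37
f 35 37 36
f 36 37 38
f 36 38 22
f 37 19 39
f 37 39 38
f 38 39 40
f 38 40 22
f 39 19 41
f 39 41 40
f 40 41 42
f 40 42 22
f 41 19 43
f 41 43 42
f 42 43 44
f 42 44 22
f 43 19 45
f 43 45 44
f 44 45 46
f 44 46 22
f 45 19 20
f 45 20 46
f 46 20 21
f 46 21 22
f 48 47 50
f 48 50 49
f 50 47 51
f 50 51 49
f 51 47 52
f 51 52 49
f 52 47 53
f 52 53 49
f 53 47 54
f 53 54 49
f 54 47 55
f 54 55 49
f 55 47 56
f 55 56 49
f 56 47 57
f 56 57 49
f 57 47 58
f 57 58 49
f 58 47 59
f 58 59 49
f 59 47 60
f 59 60 49
f 60 47 61
f 60 61 49
f 61 47 48
f 61 48 49
f 63 62 65
f 63 65 64
f 65 62 66
f 65 66 64
f 66 62 67
f 66 67 64
f 67 62 68
f 67 68 64
f 68 62 69
f 68 69 64
f 69 62 70
f 69 70 64
f 70 62 71
f 70 71 64
f 71 62 72
f 71 72 64
f 72 62 73
f 72 73 64
f 73 62 74
f 73 74 64
f 74 62 75
f 74 75 64
f 75 62 76
f 75 76 64
f 76 62 77
f 76 77 64
f 77 62 78
f 77 78 64
f 78 62 79
f 78 79 64
f 79 62 63
f 79 63 64
f 81 80 83
f 81 83 82
f 83 80 84
f 83 84 82
f 84 80 85
f 84 85 82
f 85 80 86
f 85 86 82
f 86 80 87
f 86 87 82
f 87 80 88
f 87 88 82
f 88 80 89
f 88 89 82
f 89 80 90
f 89 90 82
f 90 80 91
f 90 91 82
f 91 80 92
f 91 92 82
f 92 80 81
f 92 81 82



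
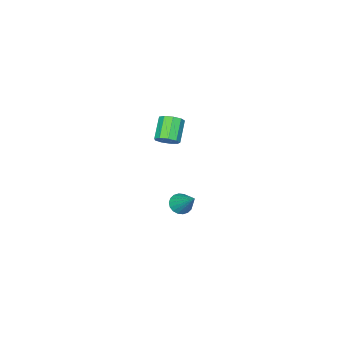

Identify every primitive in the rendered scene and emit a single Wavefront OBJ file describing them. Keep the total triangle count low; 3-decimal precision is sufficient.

v -0.272 -0.834 -4.221
v 0.287 -0.813 -4.408
v 0.052 0.294 -3.119
v 0.168 -0.633 -4.557
v -0.037 -0.492 -4.64
v -0.29 -0.419 -4.64
v -0.539 -0.429 -4.557
v -0.735 -0.519 -4.407
v -0.839 -0.671 -4.221
v -0.832 -0.855 -4.034
v -0.713 -1.036 -3.884
v -0.507 -1.176 -3.801
v -0.255 -1.249 -3.801
v -0.006 -1.239 -3.885
v 0.19 -1.149 -4.034
v 0.295 -0.997 -4.221
v 1.768 0.182 1.587
v 2.167 -0.198 1.768
v 1.371 -0.642 2.594
v 0.972 -0.262 2.413
v 2.196 0.139 1.976
v 1.4 -0.305 2.802
v 2.024 0.496 2.002
v 1.228 0.051 2.828
v 1.732 0.706 1.834
v 0.937 0.261 2.66
v 1.457 0.671 1.551
v 0.662 0.226 2.376
v 1.328 0.407 1.284
v 0.532 -0.037 2.11
v 1.404 0.038 1.159
v 0.608 -0.406 1.985
v 1.651 -0.263 1.234
v 0.855 -0.707 2.06
v 1.952 -0.356 1.475
v 1.156 -0.801 2.301
f 2 1 4
f 2 4 3
f 4 1 5
f 4 5 3
f 5 1 6
f 5 6 3
f 6 1 7
f 6 7 3
f 7 1 8
f 7 8 3
f 8 1 9
f 8 9 3
f 9 1 10
f 9 10 3
f 10 1 11
f 10 11 3
f 11 1 12
f 11 12 3
f 12 1 13
f 12 13 3
f 13 1 14
f 13 14 3
f 14 1 15
f 14 15 3
f 15 1 16
f 15 16 3
f 16 1 2
f 16 2 3
f 18 17 21
f 18 21 19
f 19 21 22
f 19 22 20
f 21 17 23
f 21 23 22
f 22 23 24
f 22 24 20
f 23 17 25
f 23 25 24
f 24 25 26
f 24 26 20
f 25 17 27
f 25 27 26
f 26 27 28
f 26 28 20
f 27 17 29
f 27 29 28
f 28 29 30
f 28 30 20
f 29 17 31
f 29 31 30
f 30 31 32
f 30 32 20
f 31 17 33
f 31 33 32
f 32 33 34
f 32 34 20
f 33 17 35
f 33 35 34
f 34 35 36
f 34 36 20
f 35 17 18
f 35 18 36
f 36 18 19
f 36 19 20



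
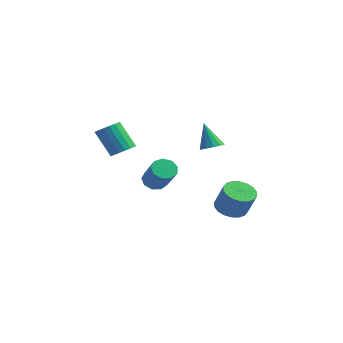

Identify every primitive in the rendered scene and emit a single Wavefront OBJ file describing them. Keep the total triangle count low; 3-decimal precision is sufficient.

v -2.601 -2.255 1.291
v -2.19 -2.96 1.445
v -3.268 -3.21 3.182
v -3.679 -2.505 3.029
v -1.981 -2.705 1.611
v -3.059 -2.955 3.349
v -1.895 -2.361 1.714
v -2.973 -2.611 3.452
v -1.948 -1.996 1.734
v -3.026 -2.246 3.471
v -2.131 -1.682 1.665
v -3.209 -1.932 3.403
v -2.407 -1.482 1.523
v -3.485 -1.732 3.26
v -2.721 -1.435 1.335
v -3.799 -1.685 3.072
v -3.012 -1.55 1.138
v -4.09 -1.8 2.875
v -3.221 -1.805 0.971
v -4.299 -2.055 2.709
v -3.307 -2.149 0.868
v -4.385 -2.399 2.606
v -3.254 -2.514 0.849
v -4.332 -2.764 2.586
v -3.071 -2.828 0.917
v -4.149 -3.078 2.655
v -2.795 -3.028 1.06
v -3.873 -3.278 2.797
v -2.481 -3.075 1.248
v -3.559 -3.325 2.985
v 3.559 0.297 -2.299
v 4.207 -0.367 -2.721
v 5.05 -0.521 -1.184
v 4.401 0.143 -0.761
v 4.411 0.033 -2.793
v 5.254 -0.122 -1.255
v 4.446 0.484 -2.766
v 5.288 0.33 -1.229
v 4.305 0.899 -2.647
v 5.147 0.745 -1.11
v 4.016 1.195 -2.459
v 4.859 1.04 -0.922
v 3.637 1.313 -2.239
v 4.479 1.158 -0.702
v 3.242 1.229 -2.031
v 4.085 1.075 -0.494
v 2.91 0.961 -1.876
v 3.753 0.807 -0.339
v 2.706 0.562 -1.805
v 3.549 0.407 -0.267
v 2.672 0.11 -1.831
v 3.514 -0.044 -0.294
v 2.813 -0.305 -1.95
v 3.655 -0.459 -0.413
v 3.101 -0.6 -2.138
v 3.944 -0.755 -0.601
v 3.481 -0.718 -2.358
v 4.323 -0.873 -0.821
v 3.875 -0.635 -2.566
v 4.718 -0.789 -1.029
v -0.792 -1.482 -0.764
v -0.237 -1.535 -1.351
v 1.208 -2.211 0.076
v 0.652 -2.158 0.664
v -0.225 -1.03 -1.124
v 1.22 -1.706 0.303
v -0.478 -0.736 -0.728
v 0.966 -1.412 0.699
v -0.879 -0.792 -0.349
v 0.566 -1.467 1.078
v -1.239 -1.17 -0.164
v 0.206 -1.846 1.263
v -1.39 -1.695 -0.259
v 0.055 -2.37 1.168
v -1.261 -2.12 -0.591
v 0.183 -2.795 0.836
v -0.913 -2.246 -1.003
v 0.531 -2.922 0.424
v -0.509 -2.016 -1.303
v 0.936 -2.691 0.124
v 1.908 0.49 2.012
v 2.53 0.82 2.27
v 1.172 0.55 3.708
v 2.272 1.131 2.147
v 1.898 1.239 1.981
v 1.528 1.109 1.825
v 1.278 0.782 1.728
v 1.228 0.362 1.722
v 1.394 -0.017 1.807
v 1.723 -0.235 1.957
v 2.111 -0.223 2.125
v 2.434 0.015 2.257
v 2.59 0.404 2.311
f 2 1 5
f 2 5 3
f 3 5 6
f 3 6 4
f 5 1 7
f 5 7 6
f 6 7 8
f 6 8 4
f 7 1 9
f 7 9 8
f 8 9 10
f 8 10 4
f 9 1 11
f 9 11 10
f 10 11 12
f 10 12 4
f 11 1 13
f 11 13 12
f 12 13 14
f 12 14 4
f 13 1 15
f 13 15 14
f 14 15 16
f 14 16 4
f 15 1 17
f 15 17 16
f 16 17 18
f 16 18 4
f 17 1 19
f 17 19 18
f 18 19 20
f 18 20 4
f 19 1 21
f 19 21 20
f 20 21 22
f 20 22 4
f 21 1 23
f 21 23 22
f 22 23 24
f 22 24 4
f 23 1 25
f 23 25 24
f 24 25 26
f 24 26 4
f 25 1 27
f 25 27 26
f 26 27 28
f 26 28 4
f 27 1 29
f 27 29 28
f 28 29 30
f 28 30 4
f 29 1 2
f 29 2 30
f 30 2 3
f 30 3 4
f 32 31 35
f 32 35 33
f 33 35 36
f 33 36 34
f 35 31 37
f 35 37 36
f 36 37 38
f 36 38 34
f 37 31 39
f 37 39 38
f 38 39 40
f 38 40 34
f 39 31 41
f 39 41 40
f 40 41 42
f 40 42 34
f 41 31 43
f 41 43 42
f 42 43 44
f 42 44 34
f 43 31 45
f 43 45 44
f 44 45 46
f 44 46 34
f 45 31 47
f 45 47 46
f 46 47 48
f 46 48 34
f 47 31 49
f 47 49 48
f 48 49 50
f 48 50 34
f 49 31 51
f 49 51 50
f 50 51 52
f 50 52 34
f 51 31 53
f 51 53 52
f 52 53 54
f 52 54 34
f 53 31 55
f 53 55 54
f 54 55 56
f 54 56 34
f 55 31 57
f 55 57 56
f 56 57 58
f 56 58 34
f 57 31 59
f 57 59 58
f 58 59 60
f 58 60 34
f 59 31 32
f 59 32 60
f 60 32 33
f 60 33 34
f 62 61 65
f 62 65 63
f 63 65 66
f 63 66 64
f 65 61 67
f 65 67 66
f 66 67 68
f 66 68 64
f 67 61 69
f 67 69 68
f 68 69 70
f 68 70 64
f 69 61 71
f 69 71 70
f 70 71 72
f 70 72 64
f 71 61 73
f 71 73 72
f 72 73 74
f 72 74 64
f 73 61 75
f 73 75 74
f 74 75 76
f 74 76 64
f 75 61 77
f 75 77 76
f 76 77 78
f 76 78 64
f 77 61 79
f 77 79 78
f 78 79 80
f 78 80 64
f 79 61 62
f 79 62 80
f 80 62 63
f 80 63 64
f 82 81 84
f 82 84 83
f 84 81 85
f 84 85 83
f 85 81 86
f 85 86 83
f 86 81 87
f 86 87 83
f 87 81 88
f 87 88 83
f 88 81 89
f 88 89 83
f 89 81 90
f 89 90 83
f 90 81 91
f 90 91 83
f 91 81 92
f 91 92 83
f 92 81 93
f 92 93 83
f 93 81 82
f 93 82 83



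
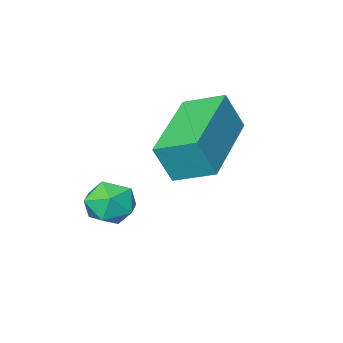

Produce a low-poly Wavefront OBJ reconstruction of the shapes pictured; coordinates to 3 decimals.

v 0.227 -2.573 1.912
v 0.578 -3.069 1.708
v -0.578 -2.911 1.352
v -0.227 -3.407 1.148
v -0.411 -3.377 1.761
v 0.086 -3.167 2.107
v -0.086 -2.813 0.953
v 0.411 -2.603 1.299
v 0.385 -3.217 1.115
v 0.184 -3.566 1.614
v -0.184 -2.414 1.446
v -0.385 -2.763 1.945
v -2.16 -2.841 3.125
v -1.792 -2.998 4.041
v -2.731 -2.088 3.482
v -2.363 -2.245 4.399
v -0.557 -1.435 2.721
v -0.189 -1.592 3.638
v -1.128 -0.682 3.079
v -0.76 -0.839 3.995
f 1 12 6
f 1 6 2
f 1 2 8
f 1 8 11
f 1 11 12
f 2 6 10
f 6 12 5
f 12 11 3
f 11 8 7
f 8 2 9
f 4 10 5
f 4 5 3
f 4 3 7
f 4 7 9
f 4 9 10
f 5 10 6
f 3 5 12
f 7 3 11
f 9 7 8
f 10 9 2
f 14 16 13
f 17 14 13
f 13 16 15
f 15 17 13
f 14 20 16
f 18 14 17
f 18 20 14
f 16 20 15
f 19 17 15
f 15 20 19
f 19 18 17
f 20 18 19



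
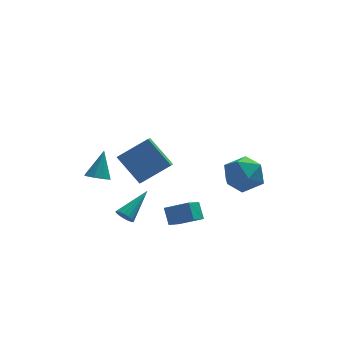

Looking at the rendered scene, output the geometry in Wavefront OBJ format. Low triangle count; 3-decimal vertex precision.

v -3.781 -3.488 4.017
v -2.192 -3.354 5.05
v -3.527 -2.715 3.526
v -1.938 -2.581 4.56
v -2.842 -4.619 2.72
v -1.253 -4.485 3.754
v -2.588 -3.846 2.23
v -0.999 -3.712 3.263
v -3.304 -2.69 -1.15
v -2.906 -3.078 -1.273
v -1.936 -1.61 -0.13
v -2.891 -2.902 -1.481
v -2.971 -2.676 -1.612
v -3.127 -2.454 -1.638
v -3.324 -2.286 -1.552
v -3.516 -2.21 -1.374
v -3.66 -2.244 -1.144
v -3.722 -2.381 -0.917
v -3.689 -2.588 -0.742
v -3.568 -2.818 -0.661
v -3.386 -3.019 -0.692
v -3.185 -3.145 -0.828
v -3.012 -3.166 -1.038
v 2.21 -1.852 0.022
v 3.039 -1.013 0.406
v 3.001 -3.207 1.274
v 3.83 -2.368 1.658
v 2.631 -2.233 1.947
v 2.142 -1.395 1.174
v 3.898 -2.825 0.506
v 3.409 -1.987 -0.267
v 4.082 -1.614 0.706
v 3.3 -1.249 1.596
v 2.74 -2.971 0.084
v 1.958 -2.606 0.974
v -3.937 2.344 -1.598
v -3.278 2.48 -1.908
v -3.423 3.216 -0.122
v -3.657 2.887 -2.016
v -4.2 2.976 -1.88
v -4.588 2.695 -1.579
v -4.595 2.208 -1.289
v -4.216 1.801 -1.181
v -3.674 1.712 -1.317
v -3.285 1.994 -1.618
v -0.912 -2.091 -2.595
v -1.024 -1.358 -1.783
v -0.184 -1.19 -3.308
v -0.296 -0.457 -2.495
v 0.296 -2.583 -1.985
v 0.184 -1.85 -1.172
v 1.024 -1.682 -2.697
v 0.912 -0.949 -1.885
f 2 4 1
f 5 2 1
f 1 4 3
f 3 5 1
f 2 8 4
f 6 2 5
f 6 8 2
f 4 8 3
f 7 5 3
f 3 8 7
f 7 6 5
f 8 6 7
f 10 9 12
f 10 12 11
f 12 9 13
f 12 13 11
f 13 9 14
f 13 14 11
f 14 9 15
f 14 15 11
f 15 9 16
f 15 16 11
f 16 9 17
f 16 17 11
f 17 9 18
f 17 18 11
f 18 9 19
f 18 19 11
f 19 9 20
f 19 20 11
f 20 9 21
f 20 21 11
f 21 9 22
f 21 22 11
f 22 9 23
f 22 23 11
f 23 9 10
f 23 10 11
f 24 35 29
f 24 29 25
f 24 25 31
f 24 31 34
f 24 34 35
f 25 29 33
f 29 35 28
f 35 34 26
f 34 31 30
f 31 25 32
f 27 33 28
f 27 28 26
f 27 26 30
f 27 30 32
f 27 32 33
f 28 33 29
f 26 28 35
f 30 26 34
f 32 30 31
f 33 32 25
f 37 36 39
f 37 39 38
f 39 36 40
f 39 40 38
f 40 36 41
f 40 41 38
f 41 36 42
f 41 42 38
f 42 36 43
f 42 43 38
f 43 36 44
f 43 44 38
f 44 36 45
f 44 45 38
f 45 36 37
f 45 37 38
f 47 49 46
f 50 47 46
f 46 49 48
f 48 50 46
f 47 53 49
f 51 47 50
f 51 53 47
f 49 53 48
f 52 50 48
f 48 53 52
f 52 51 50
f 53 51 52



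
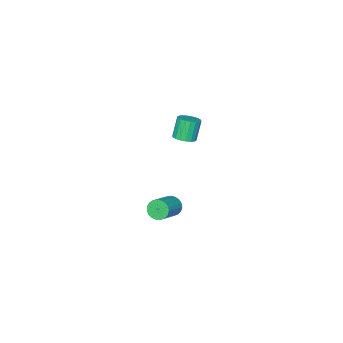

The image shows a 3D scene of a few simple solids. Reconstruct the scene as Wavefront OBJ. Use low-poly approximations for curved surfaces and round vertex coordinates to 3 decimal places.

v -2.786 -2.352 -0.863
v -2.231 -2.367 -0.635
v -2.7 -2.524 0.492
v -3.254 -2.508 0.263
v -2.292 -2.108 -0.624
v -2.761 -2.264 0.502
v -2.451 -1.896 -0.661
v -2.92 -2.053 0.465
v -2.677 -1.775 -0.738
v -3.145 -1.931 0.388
v -2.923 -1.768 -0.84
v -3.392 -1.925 0.287
v -3.143 -1.877 -0.946
v -3.612 -2.033 0.18
v -3.292 -2.08 -1.036
v -3.76 -2.236 0.09
v -3.34 -2.336 -1.092
v -3.809 -2.493 0.035
v -3.279 -2.596 -1.102
v -3.748 -2.752 0.024
v -3.12 -2.807 -1.065
v -3.589 -2.964 0.061
v -2.895 -2.929 -0.988
v -3.363 -3.085 0.138
v -2.648 -2.935 -0.887
v -3.117 -3.092 0.24
v -2.428 -2.827 -0.78
v -2.897 -2.983 0.346
v -2.28 -2.624 -0.69
v -2.748 -2.78 0.436
v 2.618 2.719 0.145
v 2.894 2.618 -0.32
v 4.019 2.979 0.271
v 3.742 3.081 0.735
v 2.837 2.838 -0.345
v 3.961 3.199 0.245
v 2.742 3.038 -0.286
v 3.866 3.399 0.304
v 2.626 3.182 -0.153
v 3.75 3.543 0.438
v 2.508 3.246 0.033
v 3.632 3.608 0.623
v 2.409 3.22 0.237
v 3.533 3.581 0.827
v 2.346 3.107 0.426
v 3.47 3.468 1.016
v 2.331 2.926 0.566
v 3.455 3.288 1.156
v 2.365 2.711 0.633
v 3.489 3.072 1.223
v 2.442 2.496 0.616
v 3.567 2.857 1.206
v 2.551 2.32 0.517
v 3.675 2.681 1.108
v 2.67 2.214 0.354
v 3.795 2.575 0.945
v 2.781 2.194 0.155
v 3.905 2.555 0.745
v 2.864 2.266 -0.046
v 3.988 2.627 0.544
v 2.904 2.416 -0.214
v 4.028 2.777 0.377
f 2 1 5
f 2 5 3
f 3 5 6
f 3 6 4
f 5 1 7
f 5 7 6
f 6 7 8
f 6 8 4
f 7 1 9
f 7 9 8
f 8 9 10
f 8 10 4
f 9 1 11
f 9 11 10
f 10 11 12
f 10 12 4
f 11 1 13
f 11 13 12
f 12 13 14
f 12 14 4
f 13 1 15
f 13 15 14
f 14 15 16
f 14 16 4
f 15 1 17
f 15 17 16
f 16 17 18
f 16 18 4
f 17 1 19
f 17 19 18
f 18 19 20
f 18 20 4
f 19 1 21
f 19 21 20
f 20 21 22
f 20 22 4
f 21 1 23
f 21 23 22
f 22 23 24
f 22 24 4
f 23 1 25
f 23 25 24
f 24 25 26
f 24 26 4
f 25 1 27
f 25 27 26
f 26 27 28
f 26 28 4
f 27 1 29
f 27 29 28
f 28 29 30
f 28 30 4
f 29 1 2
f 29 2 30
f 30 2 3
f 30 3 4
f 32 31 35
f 32 35 33
f 33 35 36
f 33 36 34
f 35 31 37
f 35 37 36
f 36 37 38
f 36 38 34
f 37 31 39
f 37 39 38
f 38 39 40
f 38 40 34
f 39 31 41
f 39 41 40
f 40 41 42
f 40 42 34
f 41 31 43
f 41 43 42
f 42 43 44
f 42 44 34
f 43 31 45
f 43 45 44
f 44 45 46
f 44 46 34
f 45 31 47
f 45 47 46
f 46 47 48
f 46 48 34
f 47 31 49
f 47 49 48
f 48 49 50
f 48 50 34
f 49 31 51
f 49 51 50
f 50 51 52
f 50 52 34
f 51 31 53
f 51 53 52
f 52 53 54
f 52 54 34
f 53 31 55
f 53 55 54
f 54 55 56
f 54 56 34
f 55 31 57
f 55 57 56
f 56 57 58
f 56 58 34
f 57 31 59
f 57 59 58
f 58 59 60
f 58 60 34
f 59 31 61
f 59 61 60
f 60 61 62
f 60 62 34
f 61 31 32
f 61 32 62
f 62 32 33
f 62 33 34



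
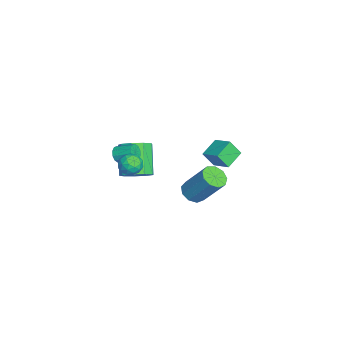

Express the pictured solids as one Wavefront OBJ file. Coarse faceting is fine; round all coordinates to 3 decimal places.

v 0.306 1.478 0.988
v 0.346 0.874 1.895
v -0.627 2.1 1.442
v -0.588 1.496 2.349
v 1.088 2.284 1.491
v 1.127 1.68 2.398
v 0.154 2.906 1.945
v 0.194 2.302 2.852
v 2.553 -2.284 3.132
v 3 -2.211 2.579
v 2.1 -3.229 2.641
v 2.547 -3.156 2.088
v 2.801 -3.34 2.73
v 3.081 -2.756 3.034
v 2.019 -2.684 2.186
v 2.299 -2.1 2.49
v 2.67 -2.458 1.994
v 3.153 -2.864 2.33
v 1.947 -2.576 2.89
v 2.43 -2.982 3.226
v 2.816 -2.165 2.898
v 2.284 -3.275 2.322
v 2.433 -3.384 2.699
v 2.696 -3.341 2.374
v 2.864 -2.485 3.166
v 3.126 -2.442 2.841
v 3.009 -3.106 2.93
v 1.974 -2.998 2.379
v 2.236 -2.955 2.054
v 2.404 -2.099 2.846
v 2.667 -2.056 2.521
v 2.091 -2.334 2.29
v 2.885 -2.266 2.23
v 2.619 -2.822 1.941
v 2.309 -2.544 1.999
v 2.473 -2.201 2.177
v 3.169 -2.505 2.427
v 2.903 -3.06 2.139
v 3.052 -3.169 2.516
v 3.216 -2.826 2.695
v 2.975 -2.65 2.084
v 2.197 -2.38 3.081
v 1.931 -2.935 2.793
v 1.884 -2.614 2.525
v 2.048 -2.271 2.704
v 2.481 -2.618 3.279
v 2.215 -3.174 2.99
v 2.627 -3.239 3.043
v 2.791 -2.896 3.221
v 2.125 -2.79 3.136
v 0.688 -3.587 1.892
v 1.073 -3.532 1.533
v 1.338 -2.557 1.968
v 0.952 -2.613 2.328
v 0.799 -3.402 1.409
v 1.064 -2.427 1.844
v 0.482 -3.343 1.469
v 0.747 -2.368 1.905
v 0.244 -3.377 1.692
v 0.509 -2.402 2.127
v 0.176 -3.492 1.991
v 0.44 -2.517 2.426
v 0.302 -3.643 2.252
v 0.567 -2.668 2.687
v 0.576 -3.773 2.376
v 0.841 -2.798 2.811
v 0.893 -3.832 2.315
v 1.158 -2.857 2.751
v 1.131 -3.798 2.093
v 1.396 -2.823 2.528
v 1.2 -3.683 1.794
v 1.464 -2.708 2.229
v 2.462 0.524 0.493
v 2.935 -0.022 0.696
v 3.49 1.11 2.45
v 3.018 1.656 2.247
v 3.178 0.319 0.399
v 3.733 1.45 2.153
v 3.086 0.756 0.146
v 3.641 1.887 1.9
v 2.702 1.084 0.056
v 3.258 2.216 1.81
v 2.207 1.151 0.17
v 2.762 2.282 1.924
v 1.831 0.924 0.435
v 2.386 2.056 2.189
v 1.75 0.51 0.727
v 2.305 1.642 2.481
v 2.003 0.103 0.91
v 2.558 1.235 2.664
v 2.471 -0.107 0.898
v 3.026 1.024 2.652
v -3.167 -2.961 -2.896
v -2.458 -3.121 -2.254
v -3.883 -3.299 -0.722
v -4.593 -3.139 -1.364
v -2.583 -2.471 -2.296
v -4.009 -2.649 -0.764
v -2.982 -2.05 -2.618
v -4.408 -2.228 -1.087
v -3.468 -2.056 -3.071
v -4.893 -2.233 -1.539
v -3.812 -2.485 -3.441
v -5.238 -2.662 -1.91
v -3.855 -3.137 -3.557
v -5.281 -3.314 -2.025
v -3.576 -3.707 -3.363
v -5.002 -3.884 -1.831
v -3.106 -3.928 -2.95
v -4.531 -4.105 -1.419
v -2.664 -3.697 -2.513
v -4.09 -3.874 -0.981
f 2 4 1
f 5 2 1
f 1 4 3
f 3 5 1
f 2 8 4
f 6 2 5
f 6 8 2
f 4 8 3
f 7 5 3
f 3 8 7
f 7 6 5
f 8 6 7
f 9 46 25
f 46 20 49
f 25 49 14
f 46 49 25
f 9 25 21
f 25 14 26
f 21 26 10
f 25 26 21
f 9 21 30
f 21 10 31
f 30 31 16
f 21 31 30
f 9 30 42
f 30 16 45
f 42 45 19
f 30 45 42
f 9 42 46
f 42 19 50
f 46 50 20
f 42 50 46
f 10 26 37
f 26 14 40
f 37 40 18
f 26 40 37
f 14 49 27
f 49 20 48
f 27 48 13
f 49 48 27
f 20 50 47
f 50 19 43
f 47 43 11
f 50 43 47
f 19 45 44
f 45 16 32
f 44 32 15
f 45 32 44
f 16 31 36
f 31 10 33
f 36 33 17
f 31 33 36
f 12 38 24
f 38 18 39
f 24 39 13
f 38 39 24
f 12 24 22
f 24 13 23
f 22 23 11
f 24 23 22
f 12 22 29
f 22 11 28
f 29 28 15
f 22 28 29
f 12 29 34
f 29 15 35
f 34 35 17
f 29 35 34
f 12 34 38
f 34 17 41
f 38 41 18
f 34 41 38
f 13 39 27
f 39 18 40
f 27 40 14
f 39 40 27
f 11 23 47
f 23 13 48
f 47 48 20
f 23 48 47
f 15 28 44
f 28 11 43
f 44 43 19
f 28 43 44
f 17 35 36
f 35 15 32
f 36 32 16
f 35 32 36
f 18 41 37
f 41 17 33
f 37 33 10
f 41 33 37
f 52 51 55
f 52 55 53
f 53 55 56
f 53 56 54
f 55 51 57
f 55 57 56
f 56 57 58
f 56 58 54
f 57 51 59
f 57 59 58
f 58 59 60
f 58 60 54
f 59 51 61
f 59 61 60
f 60 61 62
f 60 62 54
f 61 51 63
f 61 63 62
f 62 63 64
f 62 64 54
f 63 51 65
f 63 65 64
f 64 65 66
f 64 66 54
f 65 51 67
f 65 67 66
f 66 67 68
f 66 68 54
f 67 51 69
f 67 69 68
f 68 69 70
f 68 70 54
f 69 51 71
f 69 71 70
f 70 71 72
f 70 72 54
f 71 51 52
f 71 52 72
f 72 52 53
f 72 53 54
f 74 73 77
f 74 77 75
f 75 77 78
f 75 78 76
f 77 73 79
f 77 79 78
f 78 79 80
f 78 80 76
f 79 73 81
f 79 81 80
f 80 81 82
f 80 82 76
f 81 73 83
f 81 83 82
f 82 83 84
f 82 84 76
f 83 73 85
f 83 85 84
f 84 85 86
f 84 86 76
f 85 73 87
f 85 87 86
f 86 87 88
f 86 88 76
f 87 73 89
f 87 89 88
f 88 89 90
f 88 90 76
f 89 73 91
f 89 91 90
f 90 91 92
f 90 92 76
f 91 73 74
f 91 74 92
f 92 74 75
f 92 75 76
f 94 93 97
f 94 97 95
f 95 97 98
f 95 98 96
f 97 93 99
f 97 99 98
f 98 99 100
f 98 100 96
f 99 93 101
f 99 101 100
f 100 101 102
f 100 102 96
f 101 93 103
f 101 103 102
f 102 103 104
f 102 104 96
f 103 93 105
f 103 105 104
f 104 105 106
f 104 106 96
f 105 93 107
f 105 107 106
f 106 107 108
f 106 108 96
f 107 93 109
f 107 109 108
f 108 109 110
f 108 110 96
f 109 93 111
f 109 111 110
f 110 111 112
f 110 112 96
f 111 93 94
f 111 94 112
f 112 94 95
f 112 95 96



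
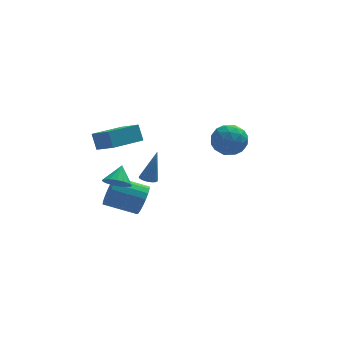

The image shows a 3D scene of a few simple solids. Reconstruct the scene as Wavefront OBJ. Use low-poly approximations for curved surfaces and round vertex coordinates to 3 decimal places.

v -1.567 1.915 0.59
v -1.162 2.216 0.426
v -1.013 2.205 2.49
v -1.311 2.358 0.448
v -1.499 2.432 0.492
v -1.698 2.427 0.55
v -1.876 2.345 0.615
v -2.007 2.197 0.675
v -2.072 2.007 0.723
v -2.059 1.802 0.751
v -1.971 1.615 0.754
v -1.822 1.473 0.732
v -1.634 1.399 0.688
v -1.436 1.403 0.63
v -1.258 1.486 0.565
v -1.126 1.633 0.505
v -1.062 1.824 0.457
v -1.075 2.029 0.429
v -3.369 2.453 2.961
v -3.543 2.992 3.904
v -4.095 3.726 2.099
v -4.269 4.265 3.042
v -1.571 3.355 2.778
v -1.745 3.894 3.721
v -2.297 4.628 1.916
v -2.471 5.167 2.859
v -2.269 -0.488 0.547
v -1.865 -0.145 1.348
v -3.608 0.352 2.013
v -4.011 0.008 1.213
v -1.867 0.195 1.089
v -3.61 0.691 1.754
v -1.949 0.4 0.723
v -3.691 0.896 1.388
v -2.094 0.429 0.322
v -3.836 0.925 0.987
v -2.273 0.276 -0.034
v -4.016 0.772 0.631
v -2.452 -0.028 -0.275
v -4.194 0.468 0.39
v -2.595 -0.424 -0.354
v -4.337 0.073 0.312
v -2.672 -0.832 -0.253
v -4.415 -0.335 0.412
v -2.67 -1.171 0.006
v -4.413 -0.675 0.671
v -2.589 -1.376 0.372
v -4.331 -0.88 1.037
v -2.444 -1.405 0.773
v -4.186 -0.909 1.438
v -2.264 -1.252 1.129
v -4.007 -0.756 1.794
v -2.086 -0.948 1.37
v -3.828 -0.452 2.035
v -1.943 -0.553 1.448
v -3.685 -0.056 2.114
v -3.944 -2.305 3.305
v -3.382 -2.085 2.795
v -3.536 -1.515 4.095
v -3.672 -1.856 2.715
v -4.024 -1.729 2.77
v -4.358 -1.735 2.948
v -4.597 -1.871 3.207
v -4.686 -2.107 3.489
v -4.605 -2.388 3.729
v -4.373 -2.65 3.871
v -4.042 -2.834 3.884
v -3.689 -2.896 3.764
v -3.394 -2.823 3.539
v -3.225 -2.631 3.26
v -3.221 -2.365 2.991
v 2.206 3.377 1.996
v 2.624 3.873 2.915
v 3.896 3.087 1.385
v 4.314 3.583 2.304
v 3.799 2.587 2.388
v 2.754 2.766 2.766
v 3.766 4.194 1.534
v 2.721 4.373 1.912
v 3.588 4.379 2.63
v 3.608 3.385 3.157
v 2.912 3.575 1.143
v 2.932 2.581 1.67
v 2.267 3.65 2.509
v 4.253 3.31 1.791
v 3.951 2.724 1.84
v 4.196 3.016 2.381
v 2.343 2.999 2.421
v 2.589 3.292 2.962
v 3.279 2.535 2.652
v 3.931 3.668 1.338
v 4.177 3.961 1.879
v 2.324 3.944 1.919
v 2.569 4.236 2.46
v 3.241 4.425 1.648
v 3.079 4.239 2.882
v 4.072 4.069 2.522
v 3.75 4.428 2.07
v 3.136 4.533 2.292
v 3.09 3.656 3.192
v 4.084 3.485 2.833
v 3.781 2.899 2.882
v 3.167 3.005 3.104
v 3.657 3.953 3.024
v 2.436 3.475 1.467
v 3.43 3.304 1.108
v 3.353 3.955 1.196
v 2.739 4.061 1.418
v 2.448 2.891 1.778
v 3.441 2.721 1.418
v 3.384 2.427 2.008
v 2.77 2.532 2.23
v 2.863 3.007 1.276
f 2 1 4
f 2 4 3
f 4 1 5
f 4 5 3
f 5 1 6
f 5 6 3
f 6 1 7
f 6 7 3
f 7 1 8
f 7 8 3
f 8 1 9
f 8 9 3
f 9 1 10
f 9 10 3
f 10 1 11
f 10 11 3
f 11 1 12
f 11 12 3
f 12 1 13
f 12 13 3
f 13 1 14
f 13 14 3
f 14 1 15
f 14 15 3
f 15 1 16
f 15 16 3
f 16 1 17
f 16 17 3
f 17 1 18
f 17 18 3
f 18 1 2
f 18 2 3
f 20 22 19
f 23 20 19
f 19 22 21
f 21 23 19
f 20 26 22
f 24 20 23
f 24 26 20
f 22 26 21
f 25 23 21
f 21 26 25
f 25 24 23
f 26 24 25
f 28 27 31
f 28 31 29
f 29 31 32
f 29 32 30
f 31 27 33
f 31 33 32
f 32 33 34
f 32 34 30
f 33 27 35
f 33 35 34
f 34 35 36
f 34 36 30
f 35 27 37
f 35 37 36
f 36 37 38
f 36 38 30
f 37 27 39
f 37 39 38
f 38 39 40
f 38 40 30
f 39 27 41
f 39 41 40
f 40 41 42
f 40 42 30
f 41 27 43
f 41 43 42
f 42 43 44
f 42 44 30
f 43 27 45
f 43 45 44
f 44 45 46
f 44 46 30
f 45 27 47
f 45 47 46
f 46 47 48
f 46 48 30
f 47 27 49
f 47 49 48
f 48 49 50
f 48 50 30
f 49 27 51
f 49 51 50
f 50 51 52
f 50 52 30
f 51 27 53
f 51 53 52
f 52 53 54
f 52 54 30
f 53 27 55
f 53 55 54
f 54 55 56
f 54 56 30
f 55 27 28
f 55 28 56
f 56 28 29
f 56 29 30
f 58 57 60
f 58 60 59
f 60 57 61
f 60 61 59
f 61 57 62
f 61 62 59
f 62 57 63
f 62 63 59
f 63 57 64
f 63 64 59
f 64 57 65
f 64 65 59
f 65 57 66
f 65 66 59
f 66 57 67
f 66 67 59
f 67 57 68
f 67 68 59
f 68 57 69
f 68 69 59
f 69 57 70
f 69 70 59
f 70 57 71
f 70 71 59
f 71 57 58
f 71 58 59
f 72 109 88
f 109 83 112
f 88 112 77
f 109 112 88
f 72 88 84
f 88 77 89
f 84 89 73
f 88 89 84
f 72 84 93
f 84 73 94
f 93 94 79
f 84 94 93
f 72 93 105
f 93 79 108
f 105 108 82
f 93 108 105
f 72 105 109
f 105 82 113
f 109 113 83
f 105 113 109
f 73 89 100
f 89 77 103
f 100 103 81
f 89 103 100
f 77 112 90
f 112 83 111
f 90 111 76
f 112 111 90
f 83 113 110
f 113 82 106
f 110 106 74
f 113 106 110
f 82 108 107
f 108 79 95
f 107 95 78
f 108 95 107
f 79 94 99
f 94 73 96
f 99 96 80
f 94 96 99
f 75 101 87
f 101 81 102
f 87 102 76
f 101 102 87
f 75 87 85
f 87 76 86
f 85 86 74
f 87 86 85
f 75 85 92
f 85 74 91
f 92 91 78
f 85 91 92
f 75 92 97
f 92 78 98
f 97 98 80
f 92 98 97
f 75 97 101
f 97 80 104
f 101 104 81
f 97 104 101
f 76 102 90
f 102 81 103
f 90 103 77
f 102 103 90
f 74 86 110
f 86 76 111
f 110 111 83
f 86 111 110
f 78 91 107
f 91 74 106
f 107 106 82
f 91 106 107
f 80 98 99
f 98 78 95
f 99 95 79
f 98 95 99
f 81 104 100
f 104 80 96
f 100 96 73
f 104 96 100

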